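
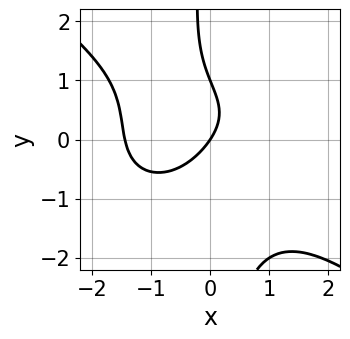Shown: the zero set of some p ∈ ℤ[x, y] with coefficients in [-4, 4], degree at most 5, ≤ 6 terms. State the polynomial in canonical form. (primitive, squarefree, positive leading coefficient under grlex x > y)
x^4 + 2*x*y^3 + 2*y^2 + 3*x - 2*y

deg p = 4. No degree-3 curve has this shape.
From the visible intercepts: it crosses the x-axis at the gridline x = 0; among the integer gridlines, it crosses the y-axis at y ∈ {0, 1}.
Putting this together gives p.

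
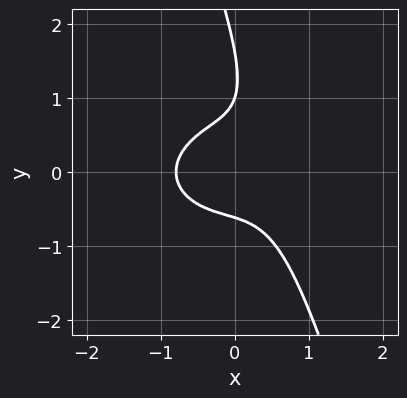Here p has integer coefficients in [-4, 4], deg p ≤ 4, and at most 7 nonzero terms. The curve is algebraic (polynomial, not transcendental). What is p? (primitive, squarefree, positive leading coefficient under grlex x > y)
2*x^3 + 3*x*y^2 + y^3 - 2*y^2 + 1

First, deg p = 3. No degree-2 curve has this shape.
Then, from the visible intercepts: it meets the y-axis at y = 1 (among the integer gridlines).
Finally, assembling these constraints gives the stated polynomial.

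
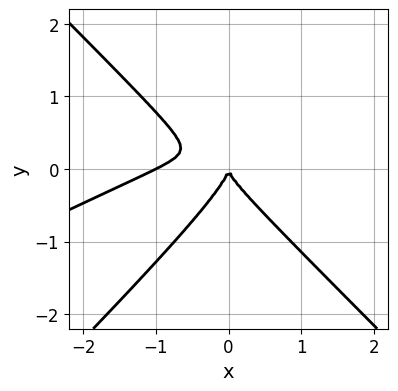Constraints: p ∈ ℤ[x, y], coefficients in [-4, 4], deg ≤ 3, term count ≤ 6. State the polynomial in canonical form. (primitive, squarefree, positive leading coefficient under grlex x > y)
x^3 - 2*x^2*y - x*y^2 + 2*y^3 + x^2

(a) Degree: a generic line meets the curve in up to 3 points, so deg p = 3.
(b) From the axis intercepts and sections: among the integer gridlines, it crosses the x-axis at x ∈ {-1, 0}; it crosses the y-axis at the gridline y = 0.
(c) Solving for integer coefficients yields p as stated.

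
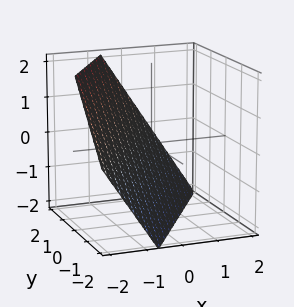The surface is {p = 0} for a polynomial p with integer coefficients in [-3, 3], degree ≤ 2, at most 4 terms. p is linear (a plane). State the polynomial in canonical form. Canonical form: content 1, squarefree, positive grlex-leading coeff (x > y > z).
First, deg p = 1.
Next, observable constraints: it crosses the y-axis at the gridline y = 1; one z-axis crossing is at z = -1.
Finally, together with the visible shape, these determine p as stated.

3*x - 2*y + 2*z + 2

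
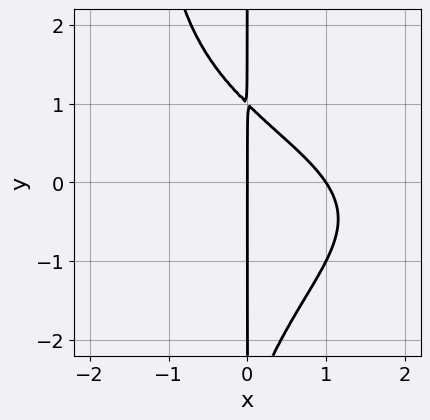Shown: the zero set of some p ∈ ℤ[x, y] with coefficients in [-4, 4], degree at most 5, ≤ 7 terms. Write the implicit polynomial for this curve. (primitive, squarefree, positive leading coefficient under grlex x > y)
x^2*y^2 + x*y^2 + 3*x^2 + 2*x*y - 3*x

1. Degree: no degree-3 curve has this shape, so deg p = 4.
2. Against the integer gridlines: among the integer gridlines, it crosses the x-axis at x ∈ {0, 1}; every point of the y-axis in the box is on the curve.
3. Solving for integer coefficients yields p as stated.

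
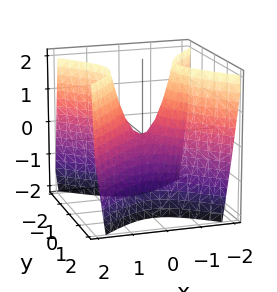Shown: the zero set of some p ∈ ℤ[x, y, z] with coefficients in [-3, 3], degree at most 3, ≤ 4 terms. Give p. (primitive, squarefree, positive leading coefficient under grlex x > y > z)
deg p = 2.
Symmetries: the x ↦ −x reflection is a symmetry, so x appears only in even powers; the y ↦ −y reflection is a symmetry, so y appears only in even powers.
From the axis intercepts and sections: one z-axis crossing is at z = 0; one y-axis crossing is at y = 0; one x-axis crossing is at x = 0.
Putting this together gives p.

2*x^2 - 2*y^2 - z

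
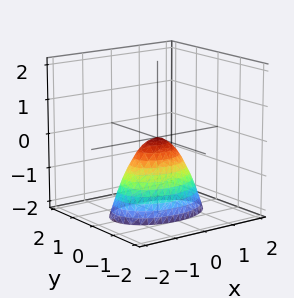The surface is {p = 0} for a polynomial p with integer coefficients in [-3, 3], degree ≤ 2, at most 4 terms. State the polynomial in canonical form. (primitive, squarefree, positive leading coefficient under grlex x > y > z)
x^2 + 2*y^2 + z

1. The degree is 2 — a paraboloid; a quadric.
2. Symmetries: the y ↦ −y reflection is a symmetry, so y appears only in even powers; mirror symmetry x ↦ −x ⇒ only even powers of x.
3. Reading off the gridlines: it crosses the y-axis at the gridline y = 0; it crosses the x-axis at the gridline x = 0.
4. These observations pin down the coefficients.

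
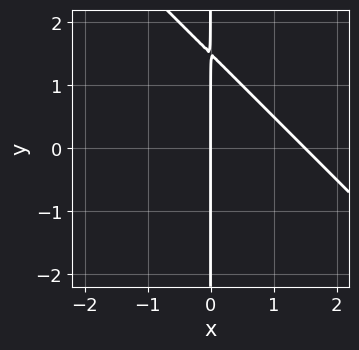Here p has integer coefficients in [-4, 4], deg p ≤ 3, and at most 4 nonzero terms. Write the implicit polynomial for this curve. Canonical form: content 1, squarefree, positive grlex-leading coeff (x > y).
First, deg p = 2. No degree-1 curve has this shape.
Then, observable constraints: every point of the y-axis in the box is on the curve; it meets the x-axis at x = 0 (among the integer gridlines).
Finally, these observations pin down the coefficients.

2*x^2 + 2*x*y - 3*x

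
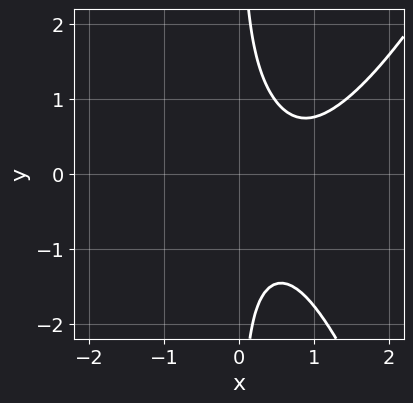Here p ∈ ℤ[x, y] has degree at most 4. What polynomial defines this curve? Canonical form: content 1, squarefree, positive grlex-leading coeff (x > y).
Degree: no degree-3 curve has this shape, so deg p = 4.
Reading off the gridlines: the curve avoids every integer y-axis point in the box; no x-intercept at any integer in the box.
Solving for integer coefficients yields p as stated.

2*x^4 - 3*x^2*y - 3*x*y^2 + 2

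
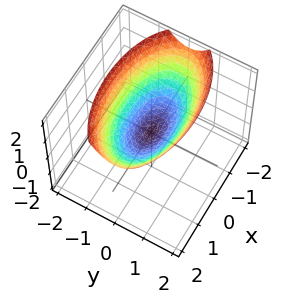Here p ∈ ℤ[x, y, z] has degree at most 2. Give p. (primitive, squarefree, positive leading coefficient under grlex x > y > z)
x^2 + 3*y^2 - 3*z

(a) deg p = 2.
(b) Symmetries: the y ↦ −y reflection is a symmetry, so y appears only in even powers; it's symmetric under x → −x, forcing even powers of x.
(c) From the axis intercepts and sections: it crosses the x-axis at the gridline x = 0; it meets the z-axis at z = 0 (among the integer gridlines).
(d) Matching integer coefficients to the picture gives p.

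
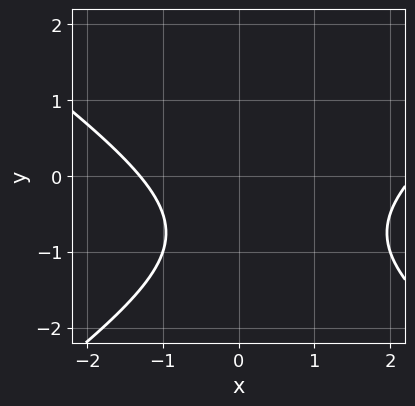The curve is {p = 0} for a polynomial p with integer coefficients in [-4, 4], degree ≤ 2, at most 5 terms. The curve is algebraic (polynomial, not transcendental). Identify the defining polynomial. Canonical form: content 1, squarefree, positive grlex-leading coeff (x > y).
x^2 - 2*y^2 - x - 3*y - 3

First, deg p = 2. No degree-1 curve has this shape.
Next, reading off the gridlines: the curve avoids every integer y-axis point in the box.
Finally, putting this together gives p.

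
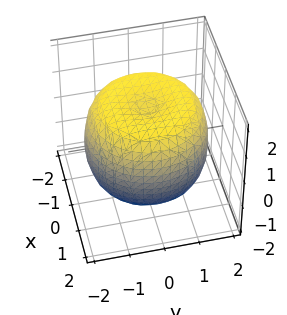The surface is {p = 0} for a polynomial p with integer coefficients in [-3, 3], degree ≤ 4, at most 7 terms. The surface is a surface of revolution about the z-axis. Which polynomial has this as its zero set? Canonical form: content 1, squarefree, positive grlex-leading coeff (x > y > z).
x^4 + 2*x^2*y^2 + y^4 - 2*x^2 - 2*y^2 + 2*z^2 - 3

deg p = 4.
Symmetry: the z-axis is an axis of rotation, so x and y enter only as x² + y².
Against the integer gridlines: a circular section at z = -1 has radius between 1 and 2.
Assembling these constraints gives the stated polynomial.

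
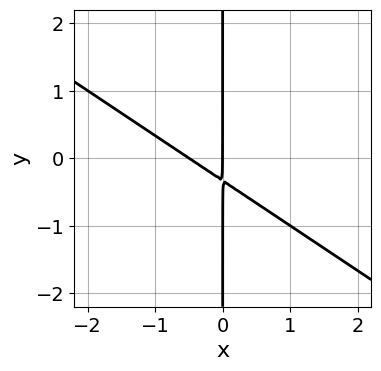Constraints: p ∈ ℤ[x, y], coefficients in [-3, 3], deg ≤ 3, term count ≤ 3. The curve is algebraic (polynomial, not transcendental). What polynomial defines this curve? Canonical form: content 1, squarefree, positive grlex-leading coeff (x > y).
(a) deg p = 2.
(b) Reading off the gridlines: it meets the x-axis at x = 0 (among the integer gridlines); the visible y-axis segment lies entirely on the curve.
(c) Putting this together gives p.

2*x^2 + 3*x*y + x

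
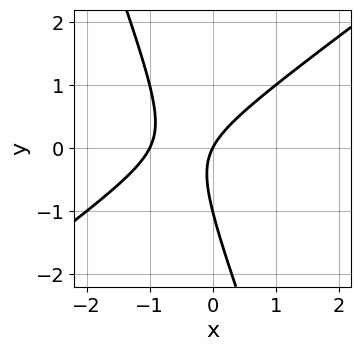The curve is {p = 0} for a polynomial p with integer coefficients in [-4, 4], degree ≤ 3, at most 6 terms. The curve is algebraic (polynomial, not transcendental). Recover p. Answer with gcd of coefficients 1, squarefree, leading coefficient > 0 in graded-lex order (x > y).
2*x^2 - 2*x*y - y^2 + 2*x - y

1. The degree is 2 — the shape is more complex than any degree-1 curve.
2. Observable constraints: the y-axis gridline crossings are at y ∈ {-1, 0}; among the integer gridlines, it crosses the x-axis at x ∈ {-1, 0}.
3. Putting this together gives p.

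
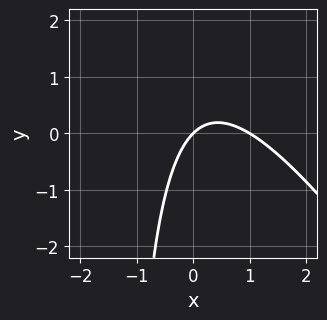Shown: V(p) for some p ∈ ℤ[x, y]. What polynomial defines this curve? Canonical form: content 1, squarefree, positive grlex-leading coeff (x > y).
3*x^2 + 2*x*y - 3*x + 3*y

1. deg p = 2. A generic line meets the curve in up to 2 points.
2. Observable constraints: one y-axis crossing is at y = 0; among the integer gridlines, it crosses the x-axis at x ∈ {0, 1}.
3. Fitting integer coefficients to these (and the overall shape) gives p.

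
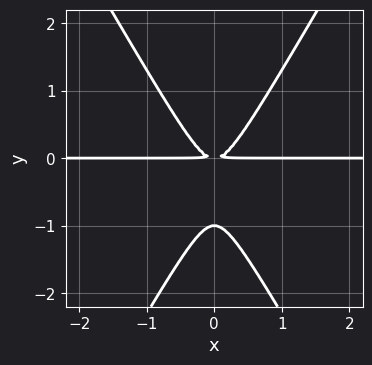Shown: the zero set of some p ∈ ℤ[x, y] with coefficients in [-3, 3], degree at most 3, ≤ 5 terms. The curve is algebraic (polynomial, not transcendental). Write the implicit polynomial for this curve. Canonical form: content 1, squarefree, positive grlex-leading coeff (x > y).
3*x^2*y - y^3 - y^2

(a) deg p = 3. No degree-2 curve has this shape.
(b) Symmetries: mirror symmetry x ↦ −x ⇒ only even powers of x.
(c) Observable constraints: it meets the y-axis at y = -1 (among the integer gridlines); every point of the x-axis in the box is on the curve.
(d) These observations pin down the coefficients.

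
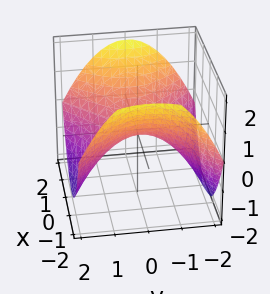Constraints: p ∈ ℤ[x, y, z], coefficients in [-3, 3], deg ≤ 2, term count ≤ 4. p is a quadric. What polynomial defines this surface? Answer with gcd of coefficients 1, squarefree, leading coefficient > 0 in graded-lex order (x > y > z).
deg p = 2.
Symmetries: the y ↦ −y reflection is a symmetry, so y appears only in even powers; the x ↦ −x reflection is a symmetry, so x appears only in even powers.
Checking where it meets the axes: one x-axis crossing is at x = 0; it meets the z-axis at z = 0 (among the integer gridlines).
Solving for integer coefficients yields p as stated.

x^2 - y^2 - 2*z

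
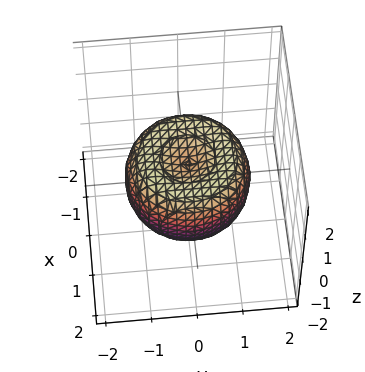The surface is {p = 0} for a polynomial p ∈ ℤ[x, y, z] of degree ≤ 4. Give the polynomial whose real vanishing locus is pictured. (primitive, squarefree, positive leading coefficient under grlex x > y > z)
1. deg p = 4. A generic line meets the surface in up to 4 points.
2. Symmetries: rotational symmetry about the z-axis ⇒ p depends on x, y only through x² + y².
3. From the visible intercepts: a circular section at z = 0 has radius between 1 and 2.
4. Fitting integer coefficients to these (and the overall shape) gives p.

2*x^4 + 4*x^2*y^2 + 2*y^4 - 3*x^2 - 3*y^2 + 3*z^2 - 1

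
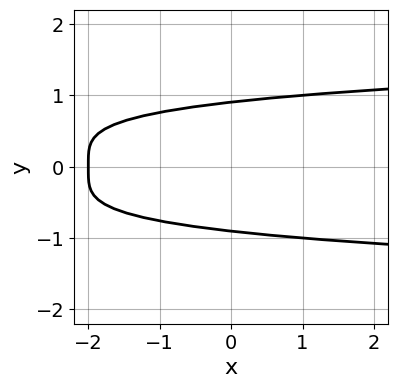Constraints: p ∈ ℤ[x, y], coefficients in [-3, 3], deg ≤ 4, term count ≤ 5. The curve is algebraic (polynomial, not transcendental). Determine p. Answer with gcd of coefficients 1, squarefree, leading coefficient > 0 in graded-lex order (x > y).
First, the degree is 4 — no degree-3 curve has this shape.
Then, symmetries: the y ↦ −y reflection is a symmetry, so y appears only in even powers.
Next, checking where it meets the axes: one x-axis crossing is at x = -2.
Finally, assembling these constraints gives the stated polynomial.

3*y^4 - x - 2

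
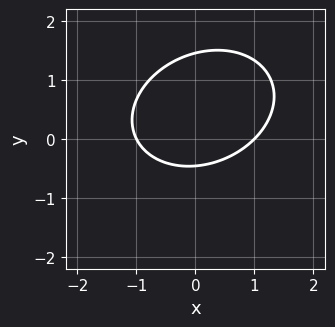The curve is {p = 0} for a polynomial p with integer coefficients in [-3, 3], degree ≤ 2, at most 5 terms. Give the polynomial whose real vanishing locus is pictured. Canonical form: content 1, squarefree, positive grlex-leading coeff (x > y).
The degree is 2 — a generic line meets the curve in up to 2 points.
From the visible intercepts: the x-axis gridline crossings are at x ∈ {-1, 1}.
Fitting integer coefficients to these (and the overall shape) gives p.

2*x^2 - x*y + 3*y^2 - 3*y - 2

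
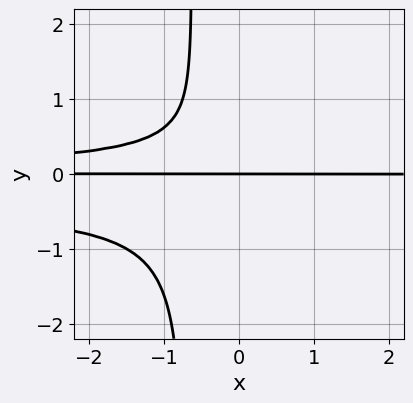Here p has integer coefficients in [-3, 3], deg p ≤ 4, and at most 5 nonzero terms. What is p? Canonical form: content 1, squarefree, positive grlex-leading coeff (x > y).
deg p = 4.
Reading off the gridlines: it crosses the y-axis at the gridline y = 0; every point of the x-axis in the box is on the curve.
Solving for integer coefficients yields p as stated.

3*x*y^3 + x*y^2 + 2*y^3 + y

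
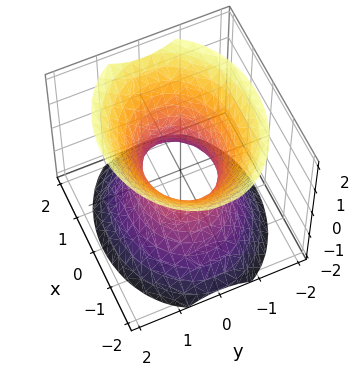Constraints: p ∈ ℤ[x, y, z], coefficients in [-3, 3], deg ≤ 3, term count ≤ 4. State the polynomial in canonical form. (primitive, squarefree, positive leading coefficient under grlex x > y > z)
deg p = 2.
Symmetries: it's symmetric under y → −y, forcing even powers of y; the x ↦ −x reflection is a symmetry, so x appears only in even powers; it's symmetric under z → −z, forcing even powers of z.
Checking where it meets the axes: it misses every integer gridline on the z-axis; among the integer gridlines, it crosses the x-axis at x ∈ {-1, 1}.
The integer polynomial consistent with all of this is the stated p.

2*x^2 + 3*y^2 - 2*z^2 - 2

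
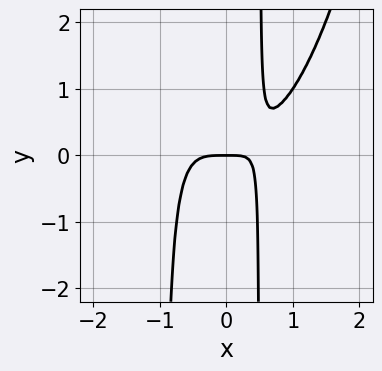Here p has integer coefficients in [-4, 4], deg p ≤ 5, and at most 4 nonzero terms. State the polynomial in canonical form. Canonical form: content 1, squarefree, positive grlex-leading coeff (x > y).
deg p = 4. A generic line meets the curve in up to 4 points.
Against the integer gridlines: one y-axis crossing is at y = 0; it crosses the x-axis at the gridline x = 0.
These observations pin down the coefficients.

2*x^4 - 2*x^2*y - x*y + y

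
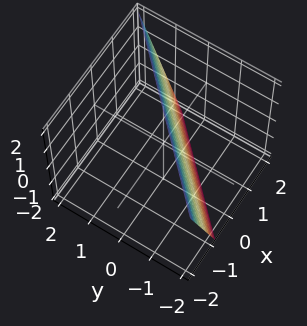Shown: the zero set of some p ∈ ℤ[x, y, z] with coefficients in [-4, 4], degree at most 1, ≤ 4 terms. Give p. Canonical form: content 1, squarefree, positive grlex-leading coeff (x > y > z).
(a) The degree is 1 — every cross-section is a straight line — this is a plane.
(b) Reading off the gridlines: it crosses the z-axis at the gridline z = 2.
(c) Assembling these constraints gives the stated polynomial.

3*x - 3*y + z - 2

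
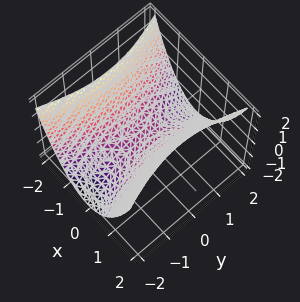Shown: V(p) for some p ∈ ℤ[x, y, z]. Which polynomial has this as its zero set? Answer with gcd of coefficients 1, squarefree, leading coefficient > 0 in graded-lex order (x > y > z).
1. The degree is 2 — a hyperbolic paraboloid; a quadric.
2. Symmetries: it's symmetric under x → −x, forcing even powers of x; it's symmetric under y → −y, forcing even powers of y.
3. Against the integer gridlines: it crosses the z-axis at the gridline z = 0; one y-axis crossing is at y = 0.
4. Together with the visible shape, these determine p as stated.

3*x^2 - y^2 - 3*z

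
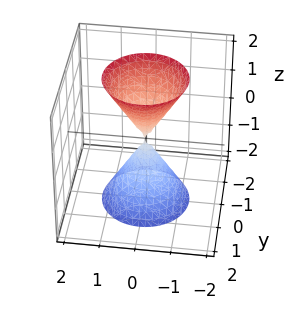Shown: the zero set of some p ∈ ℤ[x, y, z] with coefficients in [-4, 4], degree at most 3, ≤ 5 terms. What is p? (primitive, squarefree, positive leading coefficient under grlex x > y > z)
1. I count 2 distinct pieces. Treating them together as one polynomial.
2. The degree is 2 — a double cone through the origin; a quadric.
3. Symmetries: the z ↦ −z reflection is a symmetry, so z appears only in even powers; every cross-section ⟂ z is a circle, so x, y appear only via x² + y².
4. Observable constraints: it meets the y-axis at y = 0 (among the integer gridlines); a circular section at z = -1 has radius between 0 and 1; it crosses the z-axis at the gridline z = 0; one x-axis crossing is at x = 0.
5. Matching integer coefficients to the picture gives p.

3*x^2 + 3*y^2 - z^2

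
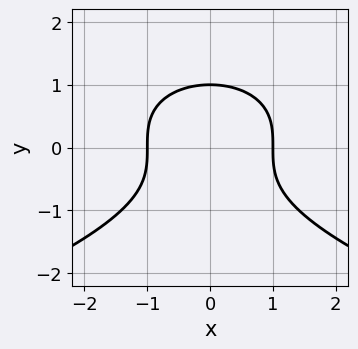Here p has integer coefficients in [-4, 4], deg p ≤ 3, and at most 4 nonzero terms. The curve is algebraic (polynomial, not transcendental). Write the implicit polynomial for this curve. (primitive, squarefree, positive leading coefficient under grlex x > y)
y^3 + x^2 - 1

deg p = 3. A generic line meets the curve in up to 3 points.
Symmetries: mirror symmetry x ↦ −x ⇒ only even powers of x.
Reading off the gridlines: the x-axis gridline crossings are at x ∈ {-1, 1}; it crosses the y-axis at the gridline y = 1.
Matching integer coefficients to the picture gives p.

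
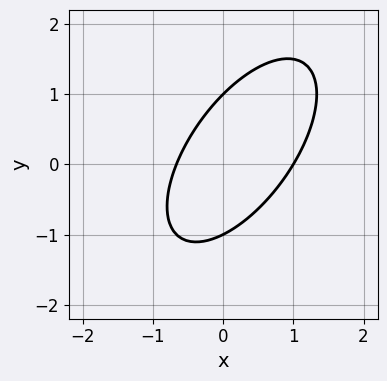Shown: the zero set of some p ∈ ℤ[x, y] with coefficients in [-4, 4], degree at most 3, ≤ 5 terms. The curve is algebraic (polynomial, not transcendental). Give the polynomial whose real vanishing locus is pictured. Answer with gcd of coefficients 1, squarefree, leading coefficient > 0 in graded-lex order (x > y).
First, degree: a generic line meets the curve in up to 2 points, so deg p = 2.
Then, reading off the gridlines: it crosses the x-axis at the gridline x = 1; among the integer gridlines, it crosses the y-axis at y ∈ {-1, 1}.
Finally, the integer polynomial consistent with all of this is the stated p.

3*x^2 - 3*x*y + 2*y^2 - x - 2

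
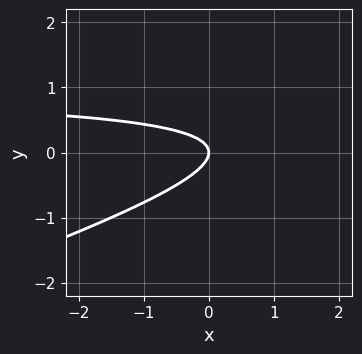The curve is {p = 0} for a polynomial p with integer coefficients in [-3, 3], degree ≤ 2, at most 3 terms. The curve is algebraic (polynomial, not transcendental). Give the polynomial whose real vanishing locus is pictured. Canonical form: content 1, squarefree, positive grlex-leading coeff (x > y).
x*y - 3*y^2 - x

deg p = 2. A generic line meets the curve in up to 2 points.
From the axis intercepts and sections: it meets the x-axis at x = 0 (among the integer gridlines); one y-axis crossing is at y = 0.
Putting this together gives p.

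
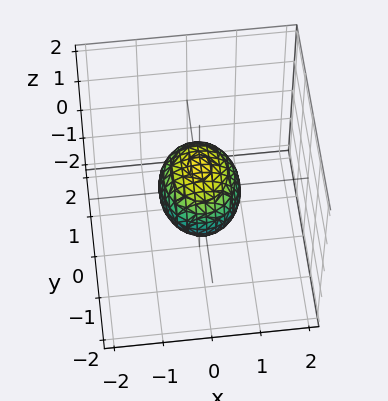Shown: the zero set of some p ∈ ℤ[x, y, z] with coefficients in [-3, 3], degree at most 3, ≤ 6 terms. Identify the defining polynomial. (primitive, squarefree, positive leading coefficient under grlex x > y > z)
3*x^2 + 2*y^2 + 3*z^2 - 2

(a) deg p = 2.
(b) Symmetries: it's symmetric under z → −z, forcing even powers of z; mirror symmetry x ↦ −x ⇒ only even powers of x; the y ↦ −y reflection is a symmetry, so y appears only in even powers.
(c) Against the integer gridlines: among the integer gridlines, it crosses the y-axis at y ∈ {-1, 1}.
(d) The integer polynomial consistent with all of this is the stated p.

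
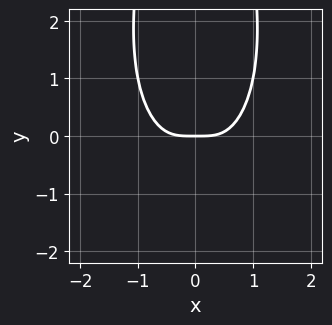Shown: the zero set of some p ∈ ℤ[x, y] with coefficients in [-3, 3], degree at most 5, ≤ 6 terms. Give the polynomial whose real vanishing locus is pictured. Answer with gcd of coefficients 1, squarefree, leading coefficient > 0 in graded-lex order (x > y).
3*x^4 + x^2*y^2 - 2*x^2*y - 2*y

1. Degree: no degree-3 curve has this shape, so deg p = 4.
2. Symmetries: mirror symmetry x ↦ −x ⇒ only even powers of x.
3. From the axis intercepts and sections: it meets the x-axis at x = 0 (among the integer gridlines); it crosses the y-axis at the gridline y = 0.
4. Fitting integer coefficients to these (and the overall shape) gives p.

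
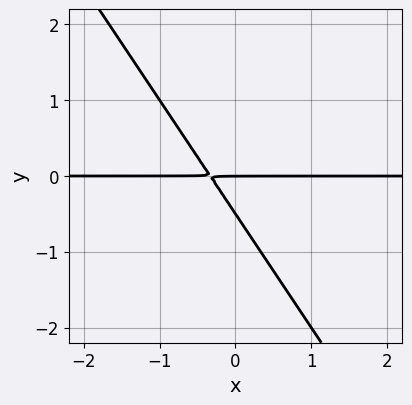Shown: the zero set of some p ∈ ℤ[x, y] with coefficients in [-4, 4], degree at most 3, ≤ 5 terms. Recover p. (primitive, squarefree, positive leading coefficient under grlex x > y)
3*x*y + 2*y^2 + y

1. deg p = 2. The shape is more complex than any degree-1 curve.
2. Reading off the gridlines: it meets the y-axis at y = 0 (among the integer gridlines); the visible x-axis segment lies entirely on the curve.
3. Assembling these constraints gives the stated polynomial.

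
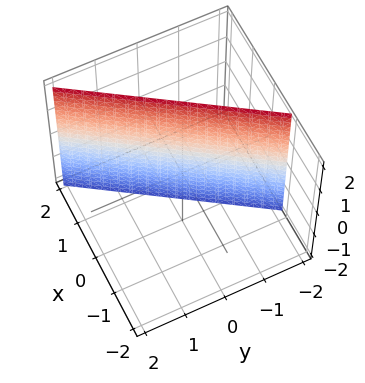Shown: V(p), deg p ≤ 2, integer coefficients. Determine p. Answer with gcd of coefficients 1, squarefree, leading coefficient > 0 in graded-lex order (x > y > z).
3*x - 2*y - 2

The degree is 1 — the surface is flat (a plane).
Against the integer gridlines: it crosses the y-axis at the gridline y = -1; no z-intercept at any integer in the box.
Solving for integer coefficients yields p as stated.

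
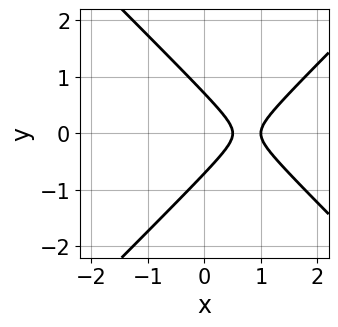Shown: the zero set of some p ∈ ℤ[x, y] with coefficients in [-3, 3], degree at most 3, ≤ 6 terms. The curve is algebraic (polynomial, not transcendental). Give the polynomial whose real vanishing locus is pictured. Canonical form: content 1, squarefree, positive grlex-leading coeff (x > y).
2*x^2 - 2*y^2 - 3*x + 1

First, degree: the shape is more complex than any degree-1 curve, so deg p = 2.
Then, symmetries: mirror symmetry y ↦ −y ⇒ only even powers of y.
Then, checking where it meets the axes: one x-axis crossing is at x = 1.
Finally, assembling these constraints gives the stated polynomial.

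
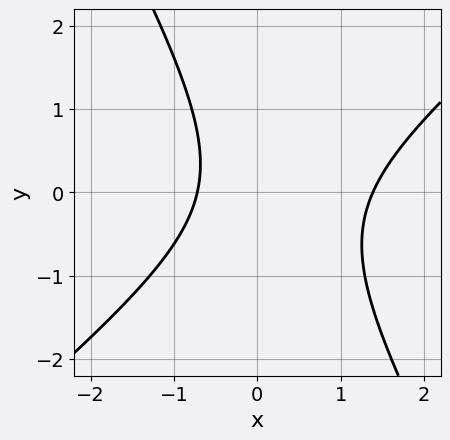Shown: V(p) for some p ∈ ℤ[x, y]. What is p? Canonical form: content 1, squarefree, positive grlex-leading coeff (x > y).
3*x^2 - 2*x*y - 2*y^2 - 2*x - 3

1. deg p = 2.
2. Checking where it meets the axes: the curve avoids every integer y-axis point in the box.
3. These observations pin down the coefficients.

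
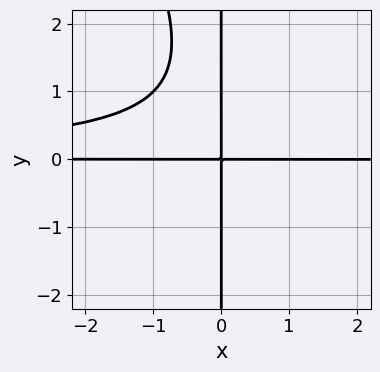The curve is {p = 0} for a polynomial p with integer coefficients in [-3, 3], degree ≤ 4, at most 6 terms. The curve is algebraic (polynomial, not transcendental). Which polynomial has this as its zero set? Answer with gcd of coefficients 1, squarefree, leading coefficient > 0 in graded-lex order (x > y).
2*x^2*y^2 + x*y^3 - 2*x*y^2 + 3*x*y

1. Degree: the shape is more complex than any degree-3 curve, so deg p = 4.
2. Reading off the gridlines: the visible y-axis segment lies entirely on the curve; every point of the x-axis in the box is on the curve.
3. Fitting integer coefficients to these (and the overall shape) gives p.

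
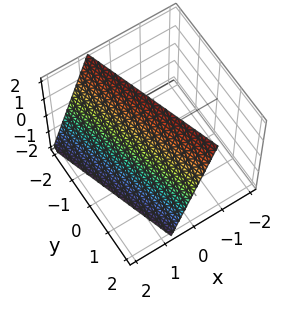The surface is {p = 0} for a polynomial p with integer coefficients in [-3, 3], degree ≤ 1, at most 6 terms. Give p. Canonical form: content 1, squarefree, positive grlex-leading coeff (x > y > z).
3*x + y + z - 2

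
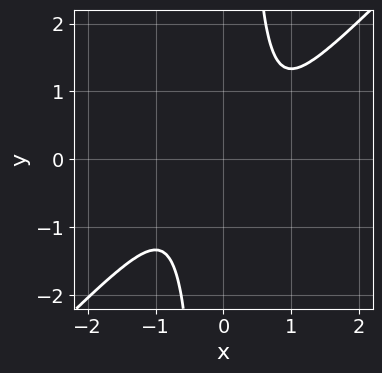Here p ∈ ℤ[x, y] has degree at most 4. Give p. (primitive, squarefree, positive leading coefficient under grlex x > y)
First, the degree is 4 — the shape is more complex than any degree-3 curve.
Next, against the integer gridlines: the curve avoids every integer y-axis point in the box; it misses every integer gridline on the x-axis.
Finally, matching integer coefficients to the picture gives p.

3*x^4 - 3*x^3*y + 1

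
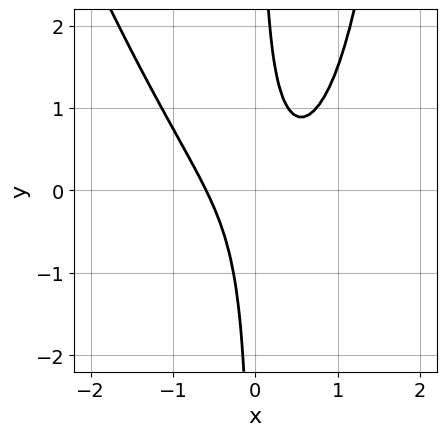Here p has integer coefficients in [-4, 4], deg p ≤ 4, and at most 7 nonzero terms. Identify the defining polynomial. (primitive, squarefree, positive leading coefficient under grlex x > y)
1. deg p = 3.
2. From the visible intercepts: it misses every integer gridline on the y-axis.
3. Together with the visible shape, these determine p as stated.

3*x^3 + x^2*y - x^2 - 3*x*y + 1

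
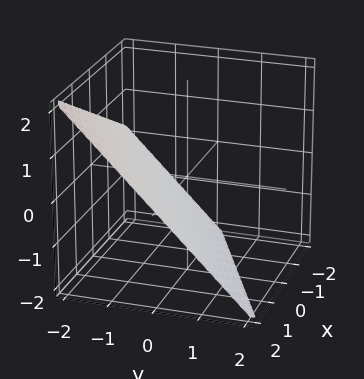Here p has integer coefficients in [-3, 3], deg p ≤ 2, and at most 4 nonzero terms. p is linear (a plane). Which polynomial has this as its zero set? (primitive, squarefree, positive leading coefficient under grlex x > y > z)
(a) Degree: every cross-section is a straight line — this is a plane, so deg p = 1.
(b) Against the integer gridlines: it meets the z-axis at z = -1 (among the integer gridlines); one y-axis crossing is at y = -1.
(c) Putting this together gives p.

x - 2*y - 2*z - 2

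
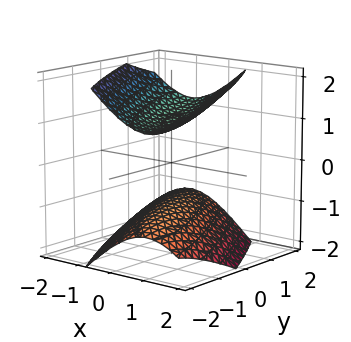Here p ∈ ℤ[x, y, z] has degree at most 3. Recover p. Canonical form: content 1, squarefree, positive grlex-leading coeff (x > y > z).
There are 2 components.
Degree: a generic line meets the surface in up to 2 points, so deg p = 2.
From the visible intercepts: no x-intercept at any integer in the box; it misses every integer gridline on the y-axis; the z-axis gridline crossings are at z ∈ {-1, 1}.
Together with the visible shape, these determine p as stated.

3*x^2 + 3*x*y + y^2 - 3*z^2 + 3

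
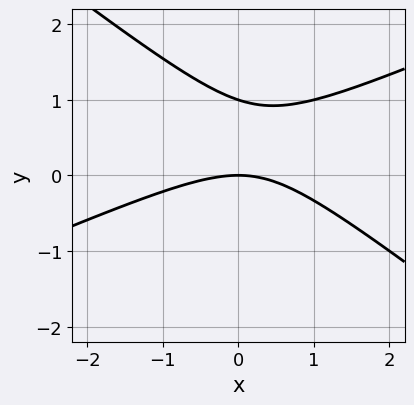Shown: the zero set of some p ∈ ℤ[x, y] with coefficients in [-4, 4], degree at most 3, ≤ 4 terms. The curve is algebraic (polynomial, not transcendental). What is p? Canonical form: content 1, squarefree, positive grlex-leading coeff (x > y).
(a) Degree: a generic line meets the curve in up to 2 points, so deg p = 2.
(b) Observable constraints: it crosses the x-axis at the gridline x = 0; the y-axis gridline crossings are at y ∈ {0, 1}.
(c) The integer polynomial consistent with all of this is the stated p.

x^2 - x*y - 3*y^2 + 3*y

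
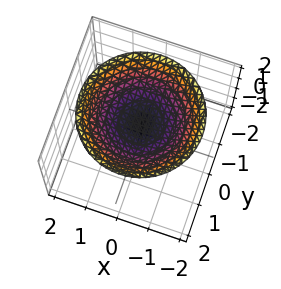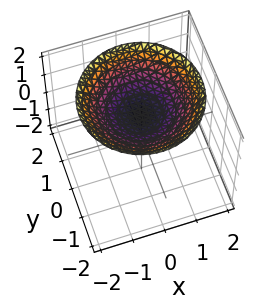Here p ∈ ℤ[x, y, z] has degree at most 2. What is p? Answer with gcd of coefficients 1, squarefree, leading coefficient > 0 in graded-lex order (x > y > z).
x^2 + y^2 - 3*z + 3

First, degree: no degree-1 surface has this shape, so deg p = 2.
Then, symmetries: the surface is invariant under rotation about z: p = q(x² + y², z).
Next, from the visible intercepts: the surface avoids every integer x-axis point in the box; the surface avoids every integer y-axis point in the box.
Finally, solving for integer coefficients yields p as stated. Check: (0, 0, 1) on the z-axis lies on the surface, and p(0, 0, 1) = 0. ✓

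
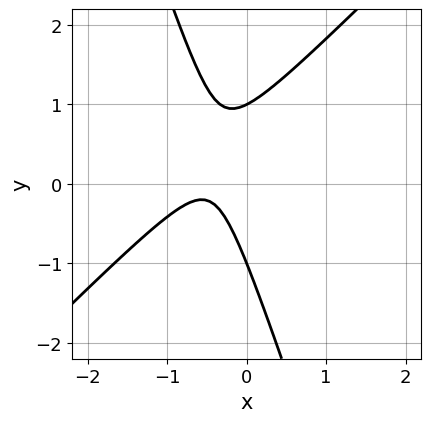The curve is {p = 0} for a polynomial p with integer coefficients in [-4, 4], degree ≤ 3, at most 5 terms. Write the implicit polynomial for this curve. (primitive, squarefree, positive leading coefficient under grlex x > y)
3*x^2 - 2*x*y - y^2 + 3*x + 1

1. deg p = 2. No degree-1 curve has this shape.
2. Reading off the gridlines: it misses every integer gridline on the x-axis; among the integer gridlines, it crosses the y-axis at y ∈ {-1, 1}.
3. Putting this together gives p.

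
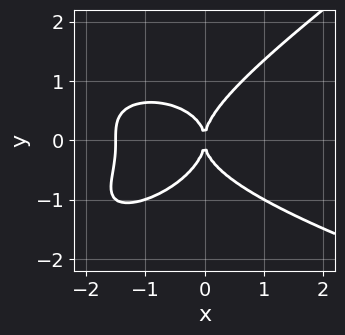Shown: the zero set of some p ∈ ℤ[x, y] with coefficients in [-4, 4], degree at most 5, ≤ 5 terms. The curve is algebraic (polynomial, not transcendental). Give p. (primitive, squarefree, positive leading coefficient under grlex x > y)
2*x*y^3 - 3*y^4 + 2*x^3 + 3*x^2

Degree: the shape is more complex than any degree-3 curve, so deg p = 4.
Reading off the gridlines: one x-axis crossing is at x = 0; it crosses the y-axis at the gridline y = 0.
Matching integer coefficients to the picture gives p.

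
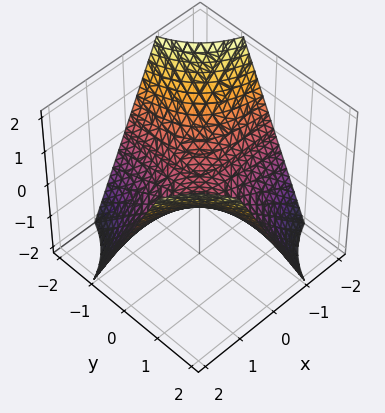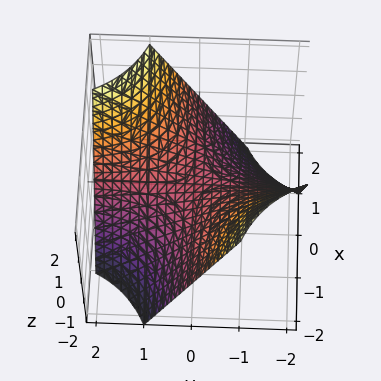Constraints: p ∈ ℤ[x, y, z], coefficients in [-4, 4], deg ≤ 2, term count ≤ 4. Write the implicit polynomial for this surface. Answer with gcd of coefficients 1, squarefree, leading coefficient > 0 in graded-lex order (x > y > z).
x*y - z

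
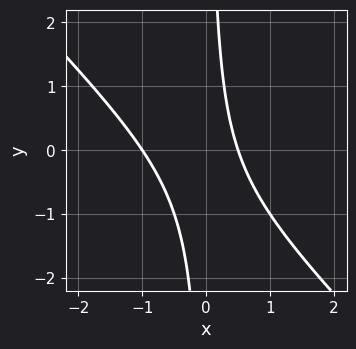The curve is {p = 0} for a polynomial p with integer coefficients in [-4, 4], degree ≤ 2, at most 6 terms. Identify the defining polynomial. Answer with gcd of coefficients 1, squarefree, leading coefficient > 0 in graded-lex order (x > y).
2*x^2 + 2*x*y + x - 1

Degree: no degree-1 curve has this shape, so deg p = 2.
From the visible intercepts: it meets the x-axis at x = -1 (among the integer gridlines); the curve avoids every integer y-axis point in the box.
Assembling these constraints gives the stated polynomial.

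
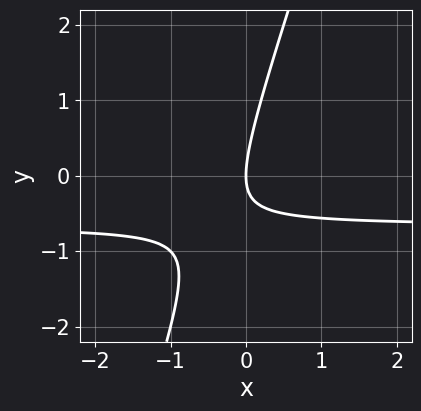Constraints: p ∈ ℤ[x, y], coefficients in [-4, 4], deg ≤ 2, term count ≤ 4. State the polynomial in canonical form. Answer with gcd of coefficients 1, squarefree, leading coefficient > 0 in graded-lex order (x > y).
3*x*y - y^2 + 2*x

(a) Degree: the shape is more complex than any degree-1 curve, so deg p = 2.
(b) From the visible intercepts: one y-axis crossing is at y = 0; it crosses the x-axis at the gridline x = 0.
(c) Matching integer coefficients to the picture gives p.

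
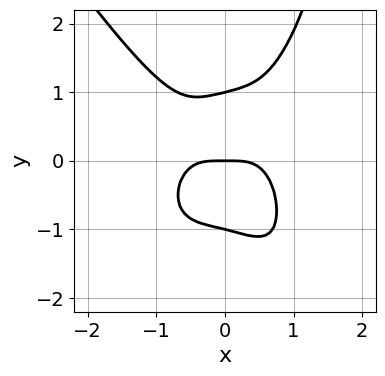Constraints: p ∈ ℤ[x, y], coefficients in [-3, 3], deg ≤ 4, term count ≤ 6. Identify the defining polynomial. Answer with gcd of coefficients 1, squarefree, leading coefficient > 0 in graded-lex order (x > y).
First, deg p = 4. The shape is more complex than any degree-3 curve.
Then, from the visible intercepts: it meets the x-axis at x = 0 (among the integer gridlines); the y-axis gridline crossings are at y ∈ {-1, 0, 1}.
Finally, putting this together gives p.

3*x^4 + x*y^3 - 2*y^3 + 2*y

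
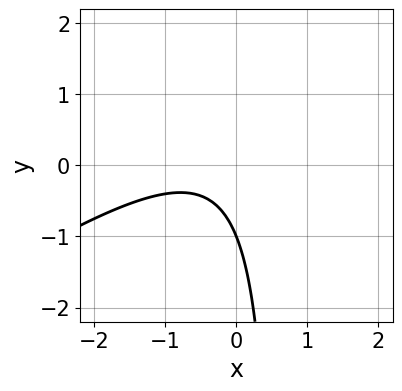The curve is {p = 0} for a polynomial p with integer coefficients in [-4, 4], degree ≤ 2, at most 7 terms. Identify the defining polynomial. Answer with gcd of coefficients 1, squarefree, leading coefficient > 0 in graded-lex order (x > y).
(a) The degree is 2 — no degree-1 curve has this shape.
(b) Observable constraints: one y-axis crossing is at y = -1; the curve avoids every integer x-axis point in the box.
(c) Fitting integer coefficients to these (and the overall shape) gives p.

2*x^2 - 3*x*y + 2*x + 2*y + 2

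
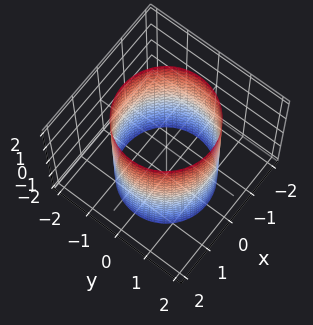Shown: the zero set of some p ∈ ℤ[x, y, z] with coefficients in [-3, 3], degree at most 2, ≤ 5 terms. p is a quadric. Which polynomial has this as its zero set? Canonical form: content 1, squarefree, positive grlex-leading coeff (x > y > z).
x^2 + y^2 - 2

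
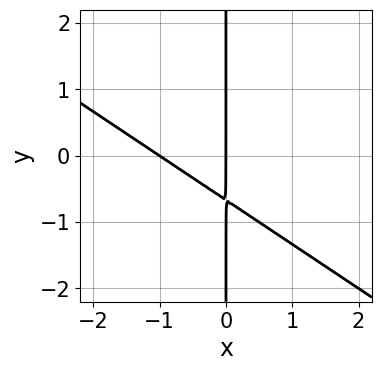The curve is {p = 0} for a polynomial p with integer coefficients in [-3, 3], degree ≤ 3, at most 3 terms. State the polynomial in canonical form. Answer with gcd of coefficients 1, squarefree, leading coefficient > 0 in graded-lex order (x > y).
2*x^2 + 3*x*y + 2*x

1. Degree: the shape is more complex than any degree-1 curve, so deg p = 2.
2. From the visible intercepts: the visible y-axis segment lies entirely on the curve; among the integer gridlines, it crosses the x-axis at x ∈ {-1, 0}.
3. Fitting integer coefficients to these (and the overall shape) gives p.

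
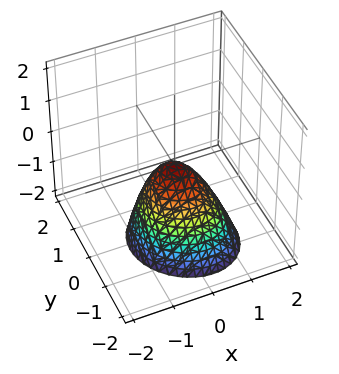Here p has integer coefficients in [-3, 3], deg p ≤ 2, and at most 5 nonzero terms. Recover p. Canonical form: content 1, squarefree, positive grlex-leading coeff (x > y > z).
1. The degree is 2 — the shape is more complex than any degree-1 surface.
2. From the visible intercepts: one y-axis crossing is at y = 0; one x-axis crossing is at x = 0; it crosses the z-axis at the gridline z = 0.
3. Assembling these constraints gives the stated polynomial.

3*x^2 + x*y + 3*y^2 - y*z + 2*z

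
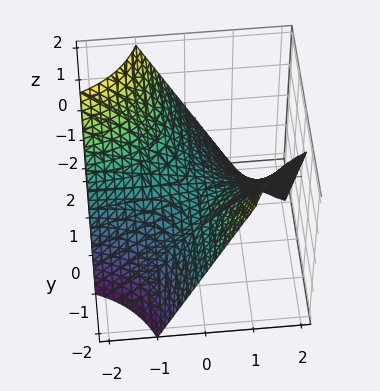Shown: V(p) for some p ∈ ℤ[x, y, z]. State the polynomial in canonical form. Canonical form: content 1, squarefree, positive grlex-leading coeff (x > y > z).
1. Degree: a hyperbolic paraboloid; a quadric, so deg p = 2.
2. Observable constraints: the visible x-axis segment lies entirely on the surface; it crosses the z-axis at the gridline z = 0; the visible y-axis segment lies entirely on the surface.
3. Matching integer coefficients to the picture gives p.

x*y + z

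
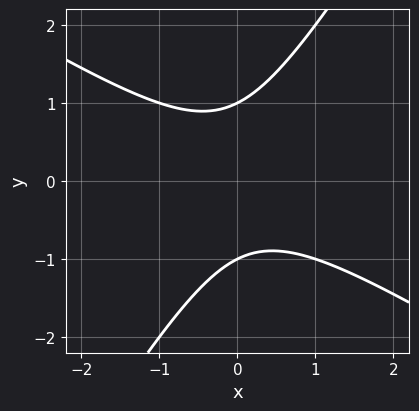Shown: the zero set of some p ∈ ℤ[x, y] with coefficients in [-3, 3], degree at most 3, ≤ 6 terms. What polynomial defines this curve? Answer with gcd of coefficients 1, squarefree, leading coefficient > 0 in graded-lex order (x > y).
x^2 + x*y - y^2 + 1

1. Degree: the shape is more complex than any degree-1 curve, so deg p = 2.
2. Against the integer gridlines: no x-intercept at any integer in the box; the y-axis gridline crossings are at y ∈ {-1, 1}.
3. Matching integer coefficients to the picture gives p.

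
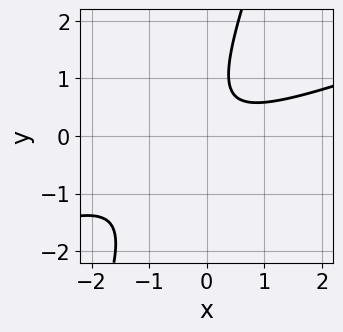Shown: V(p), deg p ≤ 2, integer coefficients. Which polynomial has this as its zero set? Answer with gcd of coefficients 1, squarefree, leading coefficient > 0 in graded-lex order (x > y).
1. The degree is 2 — no degree-1 curve has this shape.
2. Against the integer gridlines: the curve avoids every integer y-axis point in the box; it misses every integer gridline on the x-axis.
3. These observations pin down the coefficients.

x^2 - 3*x*y + y^2 - y + 1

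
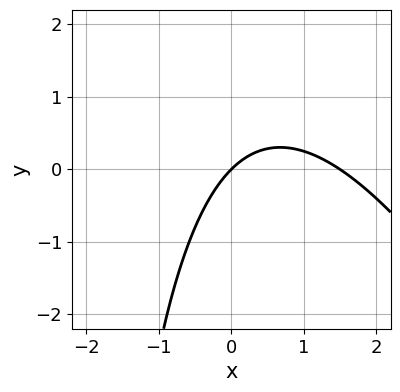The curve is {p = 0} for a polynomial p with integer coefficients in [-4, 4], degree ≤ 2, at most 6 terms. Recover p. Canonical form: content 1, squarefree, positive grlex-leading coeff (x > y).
2*x^2 + x*y - 3*x + 3*y

First, deg p = 2.
Then, from the visible intercepts: one y-axis crossing is at y = 0; one x-axis crossing is at x = 0.
Finally, fitting integer coefficients to these (and the overall shape) gives p.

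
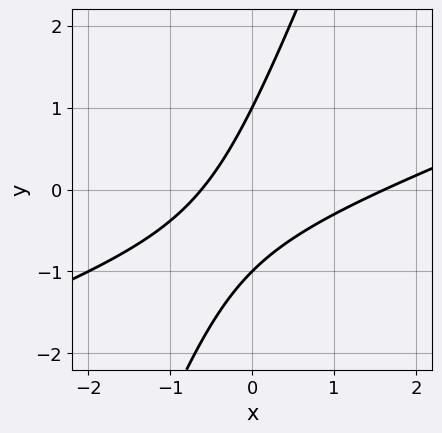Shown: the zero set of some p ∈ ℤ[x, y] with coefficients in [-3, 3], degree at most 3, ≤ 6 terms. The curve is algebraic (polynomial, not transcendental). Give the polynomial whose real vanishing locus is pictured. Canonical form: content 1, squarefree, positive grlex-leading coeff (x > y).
The degree is 2 — the shape is more complex than any degree-1 curve.
Reading off the gridlines: among the integer gridlines, it crosses the y-axis at y ∈ {-1, 1}.
These observations pin down the coefficients.

x^2 - 3*x*y + y^2 - x - 1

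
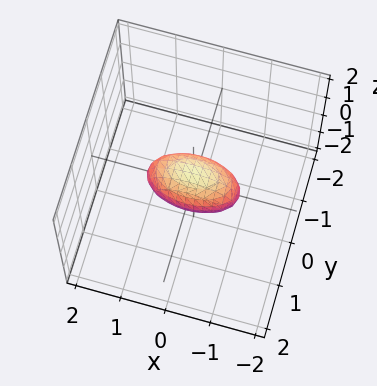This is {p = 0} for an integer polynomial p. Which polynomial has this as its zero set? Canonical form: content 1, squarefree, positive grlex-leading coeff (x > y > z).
x^2 + 3*y^2 + 2*z^2 - 1

(a) Degree: a closed, bounded, convex surface; a quadric, so deg p = 2.
(b) Symmetries: the x ↦ −x reflection is a symmetry, so x appears only in even powers; the z ↦ −z reflection is a symmetry, so z appears only in even powers; the y ↦ −y reflection is a symmetry, so y appears only in even powers.
(c) Against the integer gridlines: the x-axis gridline crossings are at x ∈ {-1, 1}.
(d) Together with the visible shape, these determine p as stated.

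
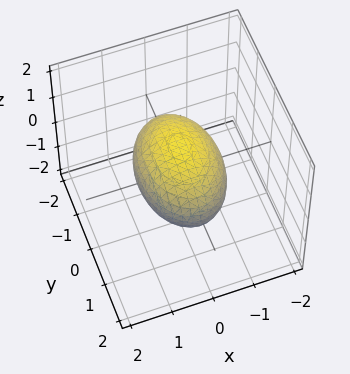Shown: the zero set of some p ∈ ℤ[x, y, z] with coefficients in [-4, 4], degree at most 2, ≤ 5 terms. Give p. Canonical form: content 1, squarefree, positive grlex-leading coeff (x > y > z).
The degree is 2 — a closed, bounded, convex surface; a quadric.
Symmetries: mirror symmetry y ↦ −y ⇒ only even powers of y; the x ↦ −x reflection is a symmetry, so x appears only in even powers; it's symmetric under z → −z, forcing even powers of z.
Reading off the gridlines: the z-axis gridline crossings are at z ∈ {-1, 1}; among the integer gridlines, it crosses the x-axis at x ∈ {-1, 1}.
Together with the visible shape, these determine p as stated.

2*x^2 + y^2 + 2*z^2 - 2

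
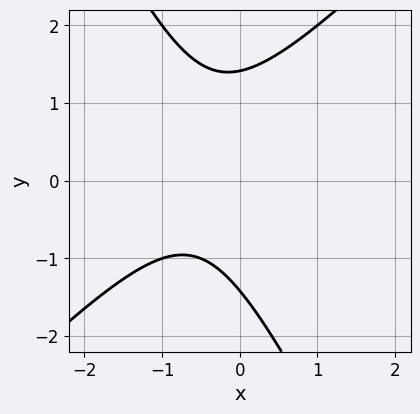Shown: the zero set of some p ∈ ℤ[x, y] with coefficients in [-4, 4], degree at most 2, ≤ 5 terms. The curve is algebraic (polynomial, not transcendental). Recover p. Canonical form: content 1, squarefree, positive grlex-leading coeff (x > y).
2*x^2 - x*y - y^2 + 2*x + 2

1. deg p = 2. A generic line meets the curve in up to 2 points.
2. From the axis intercepts and sections: no x-intercept at any integer in the box.
3. Together with the visible shape, these determine p as stated.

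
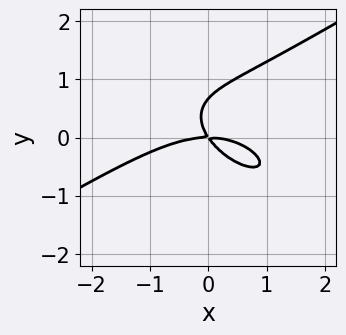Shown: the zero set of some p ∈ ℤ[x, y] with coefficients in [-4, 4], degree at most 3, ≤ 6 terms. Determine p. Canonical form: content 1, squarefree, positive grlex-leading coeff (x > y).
First, deg p = 3.
Then, from the axis intercepts and sections: one x-axis crossing is at x = 0; it crosses the y-axis at the gridline y = 0.
Finally, fitting integer coefficients to these (and the overall shape) gives p.

x^3 - x*y^2 - 3*y^3 + 3*x*y + 2*y^2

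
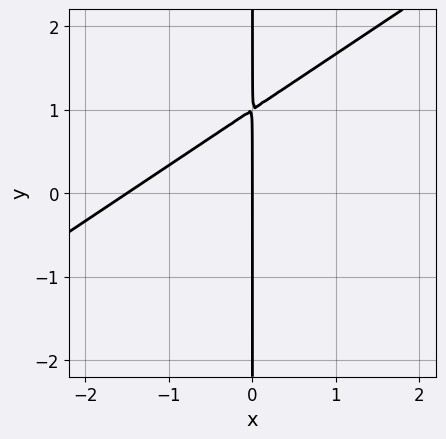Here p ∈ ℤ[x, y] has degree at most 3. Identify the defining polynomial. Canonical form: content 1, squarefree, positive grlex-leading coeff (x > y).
deg p = 2.
From the visible intercepts: one x-axis crossing is at x = 0; the visible y-axis segment lies entirely on the curve.
Matching integer coefficients to the picture gives p.

2*x^2 - 3*x*y + 3*x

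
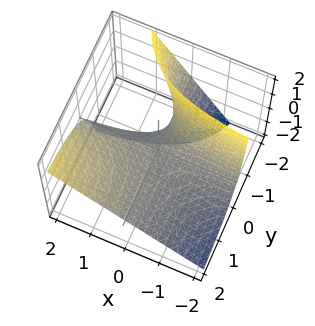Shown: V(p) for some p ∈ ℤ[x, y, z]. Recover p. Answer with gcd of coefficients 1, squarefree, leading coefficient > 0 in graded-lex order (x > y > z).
x*y - y*z - z

The degree is 2 — the shape is more complex than any degree-1 surface.
Observable constraints: it crosses the z-axis at the gridline z = 0; every point of the x-axis in the box is on the surface; the visible y-axis segment lies entirely on the surface.
These observations pin down the coefficients.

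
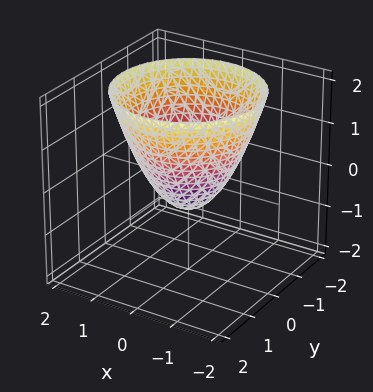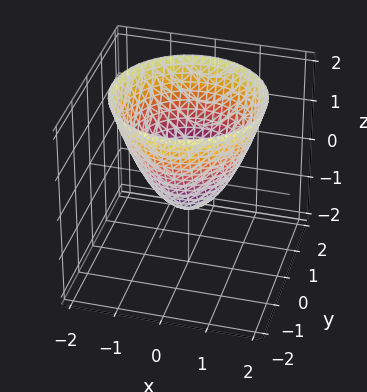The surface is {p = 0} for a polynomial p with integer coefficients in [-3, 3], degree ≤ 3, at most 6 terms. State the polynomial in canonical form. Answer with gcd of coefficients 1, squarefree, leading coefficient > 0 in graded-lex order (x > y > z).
3*x^2 + 3*y^2 - 3*z - 2

(a) Degree: the shape is more complex than any degree-1 surface, so deg p = 2.
(b) Symmetries: rotational symmetry about the z-axis ⇒ p depends on x, y only through x² + y².
(c) From the visible intercepts: a circular section at z = 1 has radius between 1 and 2.
(d) Solving for integer coefficients yields p as stated.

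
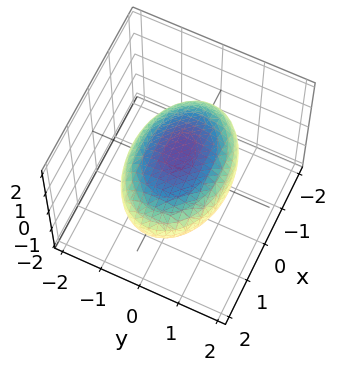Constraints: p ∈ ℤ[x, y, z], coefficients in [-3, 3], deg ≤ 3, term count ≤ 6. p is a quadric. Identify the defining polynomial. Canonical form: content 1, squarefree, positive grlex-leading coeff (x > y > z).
1. Degree: a closed, bounded, convex surface; a quadric, so deg p = 2.
2. Symmetries: mirror symmetry z ↦ −z ⇒ only even powers of z; the x ↦ −x reflection is a symmetry, so x appears only in even powers; it's symmetric under y → −y, forcing even powers of y.
3. From the visible intercepts: the z-axis gridline crossings are at z ∈ {-1, 1}.
4. Matching integer coefficients to the picture gives p.

x^2 + 2*y^2 + 3*z^2 - 3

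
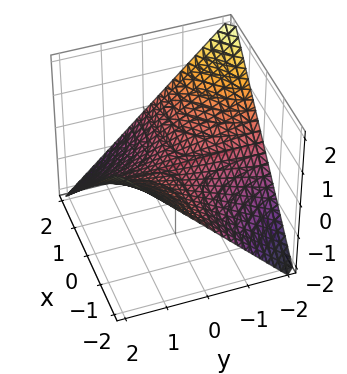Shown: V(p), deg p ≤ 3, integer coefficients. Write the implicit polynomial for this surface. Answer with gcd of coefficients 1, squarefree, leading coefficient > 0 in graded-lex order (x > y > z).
x*y + 2*z

(a) Degree: a saddle surface; a quadric, so deg p = 2.
(b) From the axis intercepts and sections: it crosses the z-axis at the gridline z = 0; every point of the x-axis in the box is on the surface; every point of the y-axis in the box is on the surface.
(c) These observations pin down the coefficients.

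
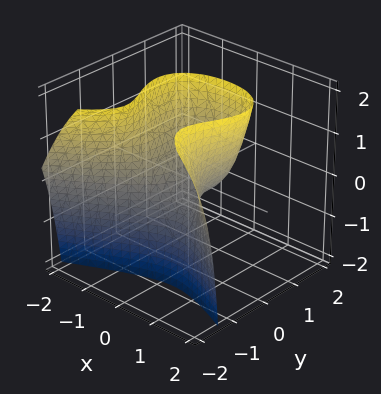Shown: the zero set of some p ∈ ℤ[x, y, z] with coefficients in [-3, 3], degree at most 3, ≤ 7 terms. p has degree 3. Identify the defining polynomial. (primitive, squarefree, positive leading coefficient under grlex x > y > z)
(a) deg p = 3. The shape is more complex than any degree-2 surface.
(b) From the axis intercepts and sections: one x-axis crossing is at x = 0; one y-axis crossing is at y = 0; it crosses the z-axis at the gridline z = 0.
(c) Putting this together gives p.

2*y^3 + 2*y^2*z + 3*x^2 - 2*x - 2*z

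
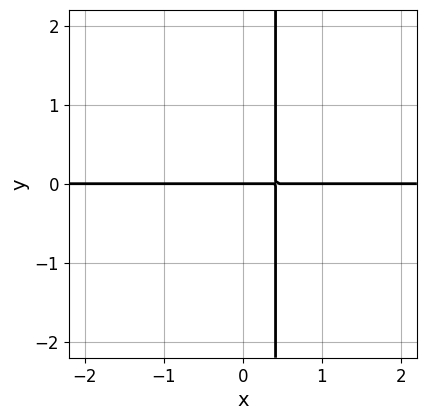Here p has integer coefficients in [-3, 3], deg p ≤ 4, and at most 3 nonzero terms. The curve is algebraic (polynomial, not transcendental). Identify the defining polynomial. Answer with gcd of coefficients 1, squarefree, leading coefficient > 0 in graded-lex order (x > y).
x^2*y + 2*x*y - y

deg p = 3. A generic line meets the curve in up to 3 points.
Checking where it meets the axes: one y-axis crossing is at y = 0; every point of the x-axis in the box is on the curve.
These observations pin down the coefficients.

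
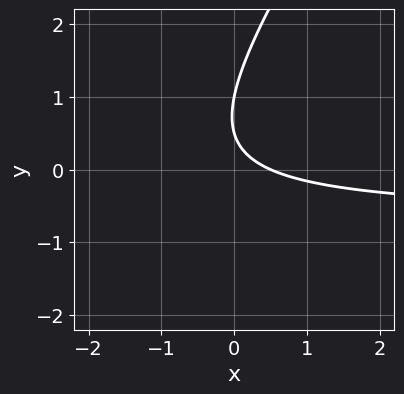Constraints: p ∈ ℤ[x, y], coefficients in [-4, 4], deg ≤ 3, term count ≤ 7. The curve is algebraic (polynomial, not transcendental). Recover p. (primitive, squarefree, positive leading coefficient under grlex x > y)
(a) Degree: no degree-1 curve has this shape, so deg p = 2.
(b) From the axis intercepts and sections: it crosses the y-axis at the gridline y = 1.
(c) These observations pin down the coefficients.

3*x*y - 2*y^2 + 2*x + 3*y - 1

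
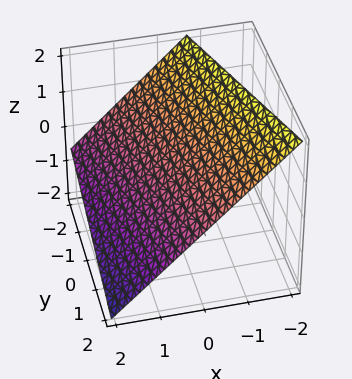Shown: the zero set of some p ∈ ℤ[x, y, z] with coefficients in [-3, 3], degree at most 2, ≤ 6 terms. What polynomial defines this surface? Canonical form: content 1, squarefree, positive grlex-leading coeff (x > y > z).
3*x + y + 3*z - 2

(a) Degree: the surface is flat (a plane), so deg p = 1.
(b) Against the integer gridlines: it crosses the y-axis at the gridline y = 2.
(c) The integer polynomial consistent with all of this is the stated p.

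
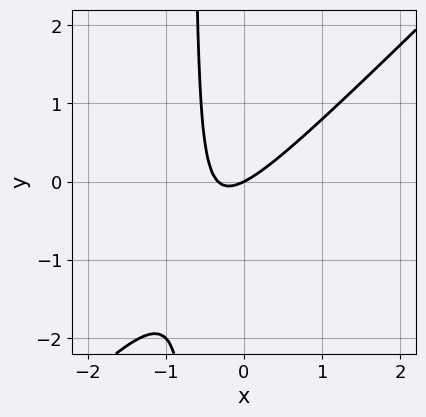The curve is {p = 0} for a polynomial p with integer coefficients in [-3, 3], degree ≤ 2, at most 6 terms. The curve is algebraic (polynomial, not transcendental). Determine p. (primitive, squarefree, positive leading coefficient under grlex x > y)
(a) The degree is 2 — the shape is more complex than any degree-1 curve.
(b) Reading off the gridlines: it meets the x-axis at x = 0 (among the integer gridlines); one y-axis crossing is at y = 0.
(c) The integer polynomial consistent with all of this is the stated p.

3*x^2 - 3*x*y + x - 2*y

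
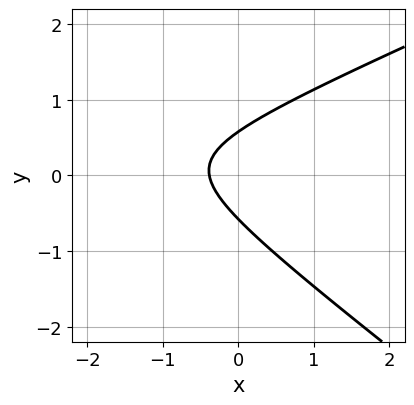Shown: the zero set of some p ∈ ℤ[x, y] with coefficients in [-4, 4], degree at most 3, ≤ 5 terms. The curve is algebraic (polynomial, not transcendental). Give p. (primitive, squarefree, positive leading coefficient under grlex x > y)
x^2 - x*y - 3*y^2 + 3*x + 1

deg p = 2. A generic line meets the curve in up to 2 points.
The integer polynomial consistent with all of this is the stated p.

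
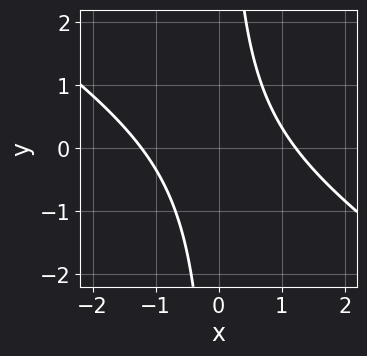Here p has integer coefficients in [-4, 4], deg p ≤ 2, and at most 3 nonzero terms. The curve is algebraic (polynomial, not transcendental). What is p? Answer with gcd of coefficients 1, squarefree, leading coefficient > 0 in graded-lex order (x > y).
2*x^2 + 3*x*y - 3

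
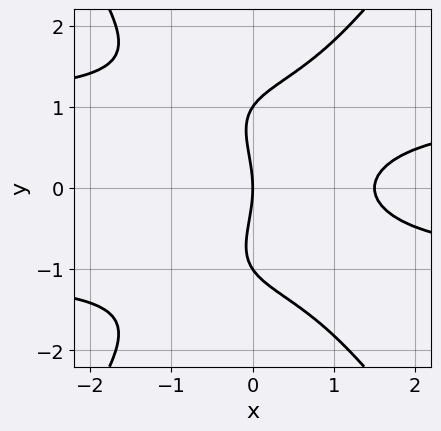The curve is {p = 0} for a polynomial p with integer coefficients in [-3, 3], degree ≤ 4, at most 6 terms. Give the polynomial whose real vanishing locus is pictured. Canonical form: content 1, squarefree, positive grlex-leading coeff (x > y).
2*x^2*y^2 - y^4 - 2*x^2 + y^2 + 3*x

1. The degree is 4 — the shape is more complex than any degree-3 curve.
2. Symmetries: mirror symmetry y ↦ −y ⇒ only even powers of y.
3. From the axis intercepts and sections: it crosses the x-axis at the gridline x = 0; among the integer gridlines, it crosses the y-axis at y ∈ {-1, 0, 1}.
4. Matching integer coefficients to the picture gives p.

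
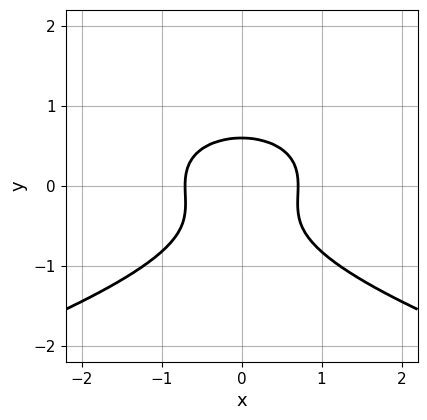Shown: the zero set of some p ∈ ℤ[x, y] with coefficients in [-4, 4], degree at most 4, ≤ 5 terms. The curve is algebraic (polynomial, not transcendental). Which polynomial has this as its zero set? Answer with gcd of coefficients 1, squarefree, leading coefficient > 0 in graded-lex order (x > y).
1. deg p = 3. A generic line meets the curve in up to 3 points.
2. Symmetries: it's symmetric under x → −x, forcing even powers of x.
3. Fitting integer coefficients to these (and the overall shape) gives p.

3*y^3 + 2*x^2 + y^2 - 1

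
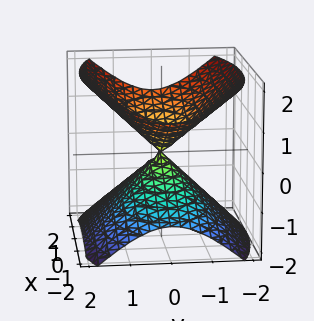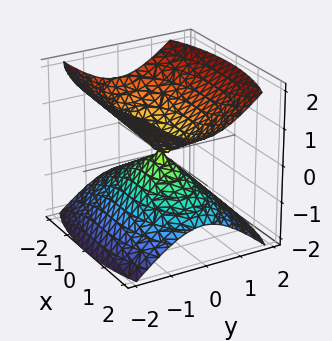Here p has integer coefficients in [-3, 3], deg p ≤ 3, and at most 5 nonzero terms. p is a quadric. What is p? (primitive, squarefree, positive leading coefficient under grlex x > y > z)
x^2 + 3*y^2 - 3*z^2

(a) There are 2 components.
(b) deg p = 2.
(c) Symmetries: mirror symmetry z ↦ −z ⇒ only even powers of z; the x ↦ −x reflection is a symmetry, so x appears only in even powers; mirror symmetry y ↦ −y ⇒ only even powers of y.
(d) From the visible intercepts: it crosses the z-axis at the gridline z = 0; one y-axis crossing is at y = 0.
(e) Together with the visible shape, these determine p as stated.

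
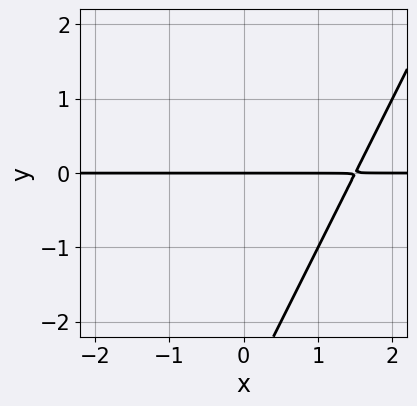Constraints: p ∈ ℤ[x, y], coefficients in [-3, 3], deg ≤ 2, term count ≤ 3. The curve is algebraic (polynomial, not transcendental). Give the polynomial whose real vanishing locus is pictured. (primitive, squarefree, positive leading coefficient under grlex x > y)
(a) The degree is 2 — a generic line meets the curve in up to 2 points.
(b) Against the integer gridlines: one y-axis crossing is at y = 0; the visible x-axis segment lies entirely on the curve.
(c) The integer polynomial consistent with all of this is the stated p.

2*x*y - y^2 - 3*y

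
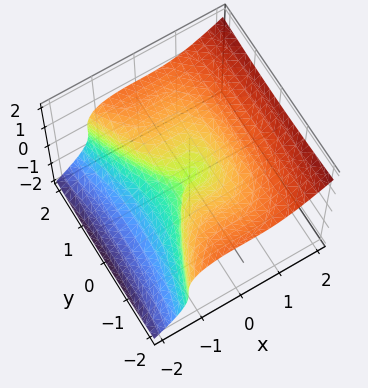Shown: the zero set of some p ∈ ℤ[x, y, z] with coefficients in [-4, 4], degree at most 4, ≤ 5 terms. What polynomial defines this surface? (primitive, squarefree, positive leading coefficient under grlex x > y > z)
(a) The degree is 3 — the shape is more complex than any degree-2 surface.
(b) From the visible intercepts: it meets the y-axis at y = 0 (among the integer gridlines); it crosses the x-axis at the gridline x = 0; it crosses the z-axis at the gridline z = 0.
(c) The integer polynomial consistent with all of this is the stated p.

2*x^3 - 3*z^3 + y^2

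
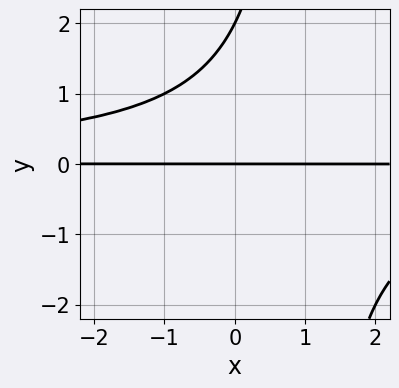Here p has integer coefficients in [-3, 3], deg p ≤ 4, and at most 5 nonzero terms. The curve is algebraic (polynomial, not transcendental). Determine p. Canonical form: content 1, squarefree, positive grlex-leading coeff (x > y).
(a) deg p = 3. A generic line meets the curve in up to 3 points.
(b) Checking where it meets the axes: the visible x-axis segment lies entirely on the curve; the y-axis gridline crossings are at y ∈ {0, 2}.
(c) Putting this together gives p.

x*y^2 - y^2 + 2*y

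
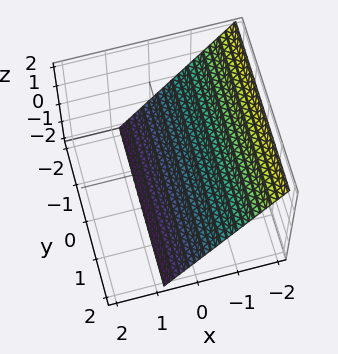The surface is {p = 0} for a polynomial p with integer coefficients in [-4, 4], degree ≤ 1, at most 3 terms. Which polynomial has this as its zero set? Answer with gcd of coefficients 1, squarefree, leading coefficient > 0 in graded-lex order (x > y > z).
3*x + 2*z + 2

Degree: every cross-section is a straight line — this is a plane, so deg p = 1.
From the axis intercepts and sections: it meets the z-axis at z = -1 (among the integer gridlines); no y-intercept at any integer in the box.
Assembling these constraints gives the stated polynomial.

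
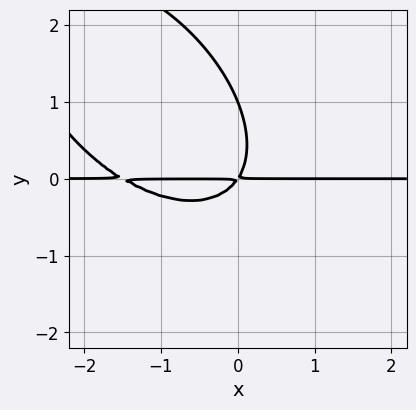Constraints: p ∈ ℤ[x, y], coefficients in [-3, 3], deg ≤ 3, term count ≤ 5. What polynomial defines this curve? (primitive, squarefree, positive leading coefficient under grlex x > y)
2*x^2*y + 2*x*y^2 + 2*y^3 + 3*x*y - 2*y^2

1. deg p = 3. The shape is more complex than any degree-2 curve.
2. Checking where it meets the axes: it crosses the y-axis at the gridline y = 1; the visible x-axis segment lies entirely on the curve.
3. Together with the visible shape, these determine p as stated.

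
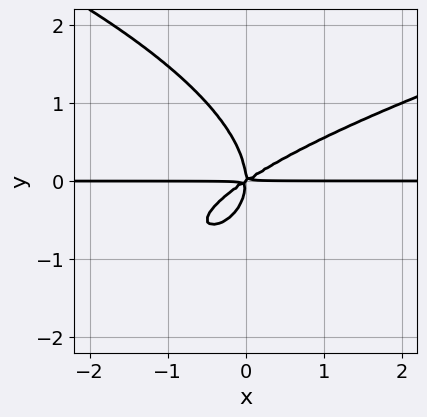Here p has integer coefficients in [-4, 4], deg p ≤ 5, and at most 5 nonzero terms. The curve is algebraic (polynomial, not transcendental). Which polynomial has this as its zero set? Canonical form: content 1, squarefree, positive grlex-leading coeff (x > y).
2*y^4 - 2*x^2*y + 3*x*y^2

(a) Degree: the shape is more complex than any degree-3 curve, so deg p = 4.
(b) Against the integer gridlines: the visible x-axis segment lies entirely on the curve.
(c) Putting this together gives p.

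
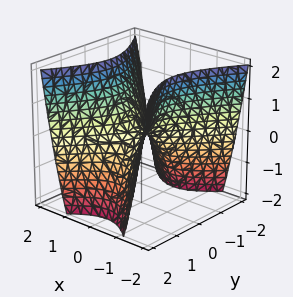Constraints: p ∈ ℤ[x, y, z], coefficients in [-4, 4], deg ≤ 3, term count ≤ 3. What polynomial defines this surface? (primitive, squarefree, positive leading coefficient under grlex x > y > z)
3*x^2 - 2*y^2 - 2*z

1. The degree is 2 — a hyperbolic paraboloid; a quadric.
2. Symmetries: mirror symmetry x ↦ −x ⇒ only even powers of x; the y ↦ −y reflection is a symmetry, so y appears only in even powers.
3. From the axis intercepts and sections: it crosses the x-axis at the gridline x = 0; one z-axis crossing is at z = 0; it crosses the y-axis at the gridline y = 0.
4. Solving for integer coefficients yields p as stated.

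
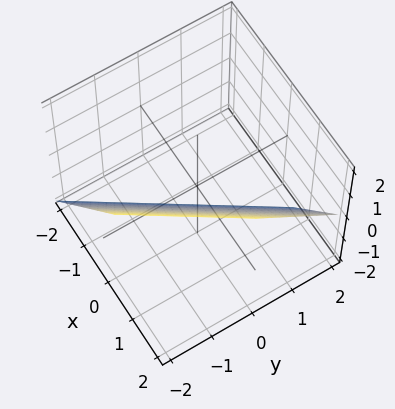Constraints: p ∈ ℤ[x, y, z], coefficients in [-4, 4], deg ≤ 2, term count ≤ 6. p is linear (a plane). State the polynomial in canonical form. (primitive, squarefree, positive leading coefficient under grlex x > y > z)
3*x - 2*y - 2*z - 2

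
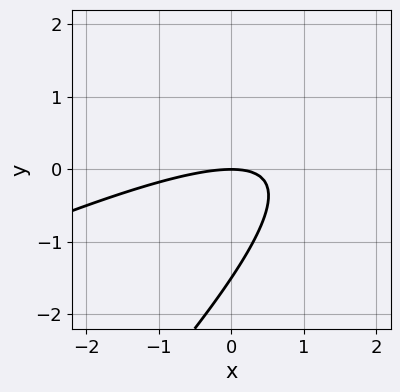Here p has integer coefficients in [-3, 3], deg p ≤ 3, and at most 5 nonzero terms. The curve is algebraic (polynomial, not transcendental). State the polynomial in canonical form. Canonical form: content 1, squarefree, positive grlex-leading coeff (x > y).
x^2 - 3*x*y + 2*y^2 + 3*y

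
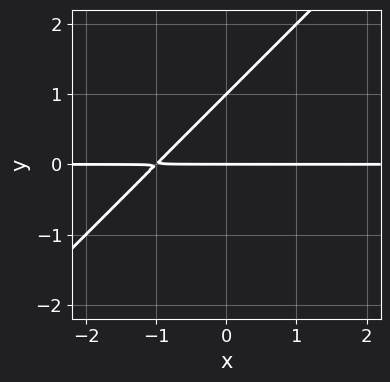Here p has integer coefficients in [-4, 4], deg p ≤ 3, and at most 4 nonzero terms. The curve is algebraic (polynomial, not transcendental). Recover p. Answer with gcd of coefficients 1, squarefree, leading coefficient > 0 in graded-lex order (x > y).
Degree: the shape is more complex than any degree-1 curve, so deg p = 2.
Checking where it meets the axes: the visible x-axis segment lies entirely on the curve; the y-axis gridline crossings are at y ∈ {0, 1}.
These observations pin down the coefficients.

x*y - y^2 + y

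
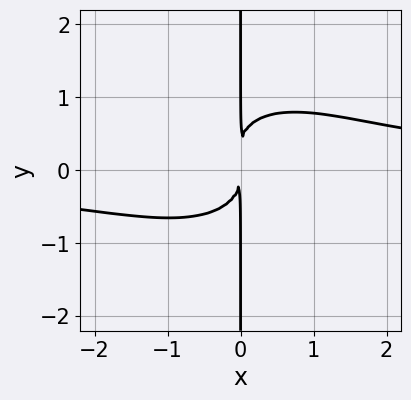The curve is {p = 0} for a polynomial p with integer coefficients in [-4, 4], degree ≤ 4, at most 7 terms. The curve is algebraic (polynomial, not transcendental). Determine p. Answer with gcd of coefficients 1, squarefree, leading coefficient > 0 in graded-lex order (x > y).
2*x^3*y + x^2*y^2 + 3*x*y^3 - x*y^2 - 3*x^2

First, deg p = 4.
Next, checking where it meets the axes: every point of the y-axis in the box is on the curve.
Finally, matching integer coefficients to the picture gives p.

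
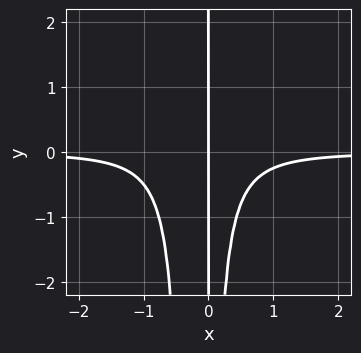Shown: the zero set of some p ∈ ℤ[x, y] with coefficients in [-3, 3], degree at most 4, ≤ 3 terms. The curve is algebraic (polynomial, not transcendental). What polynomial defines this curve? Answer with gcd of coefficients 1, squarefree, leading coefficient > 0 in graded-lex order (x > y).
3*x^3*y + x^2*y + x

1. Degree: no degree-3 curve has this shape, so deg p = 4.
2. Against the integer gridlines: it meets the x-axis at x = 0 (among the integer gridlines); the visible y-axis segment lies entirely on the curve.
3. Together with the visible shape, these determine p as stated.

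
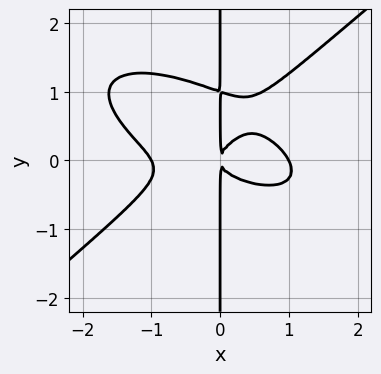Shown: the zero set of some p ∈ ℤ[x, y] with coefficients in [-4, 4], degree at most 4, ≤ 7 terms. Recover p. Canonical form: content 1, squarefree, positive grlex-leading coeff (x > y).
x^4 + x^3*y - 3*x*y^3 + 3*x*y^2 - x^2

First, the degree is 4 — no degree-3 curve has this shape.
Then, from the axis intercepts and sections: every point of the y-axis in the box is on the curve; the x-axis gridline crossings are at x ∈ {-1, 1}.
Finally, matching integer coefficients to the picture gives p.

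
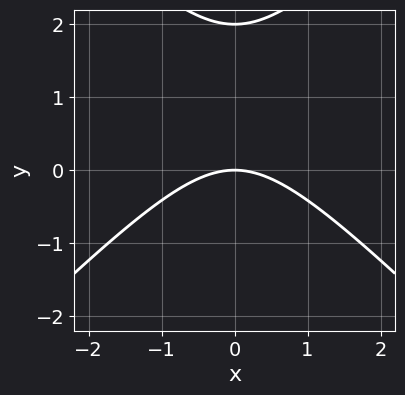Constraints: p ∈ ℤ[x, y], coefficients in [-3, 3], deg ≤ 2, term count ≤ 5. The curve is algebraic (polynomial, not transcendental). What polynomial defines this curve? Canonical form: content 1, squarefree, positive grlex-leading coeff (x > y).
The degree is 2 — the shape is more complex than any degree-1 curve.
Symmetries: the x ↦ −x reflection is a symmetry, so x appears only in even powers.
Against the integer gridlines: one x-axis crossing is at x = 0; the y-axis gridline crossings are at y ∈ {0, 2}.
These observations pin down the coefficients.

x^2 - y^2 + 2*y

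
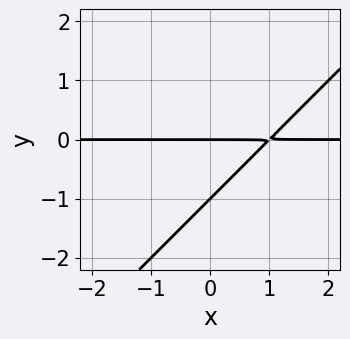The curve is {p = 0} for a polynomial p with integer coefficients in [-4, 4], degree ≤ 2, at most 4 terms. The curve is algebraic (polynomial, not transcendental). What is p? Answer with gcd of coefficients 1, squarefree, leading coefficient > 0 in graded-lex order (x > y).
First, the degree is 2 — a generic line meets the curve in up to 2 points.
Then, reading off the gridlines: every point of the x-axis in the box is on the curve; the y-axis gridline crossings are at y ∈ {-1, 0}.
Finally, together with the visible shape, these determine p as stated.

x*y - y^2 - y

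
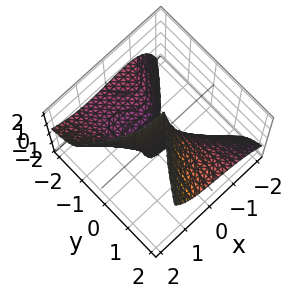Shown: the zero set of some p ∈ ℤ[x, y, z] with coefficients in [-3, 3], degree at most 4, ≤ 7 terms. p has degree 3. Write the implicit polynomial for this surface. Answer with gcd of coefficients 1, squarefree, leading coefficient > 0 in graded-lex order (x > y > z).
First, the degree is 3 — the shape is more complex than any degree-2 surface.
Then, against the integer gridlines: the visible z-axis segment lies entirely on the surface; it crosses the y-axis at the gridline y = 0; it meets the x-axis at x = 0 (among the integer gridlines).
Finally, the integer polynomial consistent with all of this is the stated p.

2*x^3 + 2*x*y*z - 3*y^2*z + 2*x*y + 2*y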